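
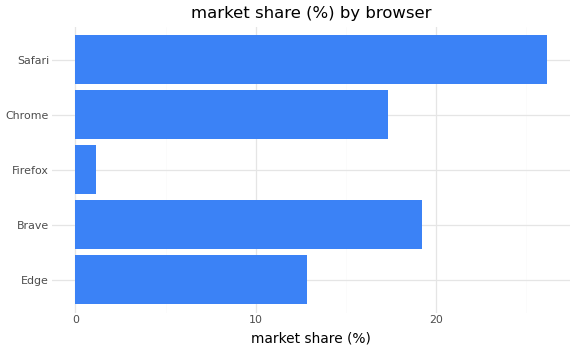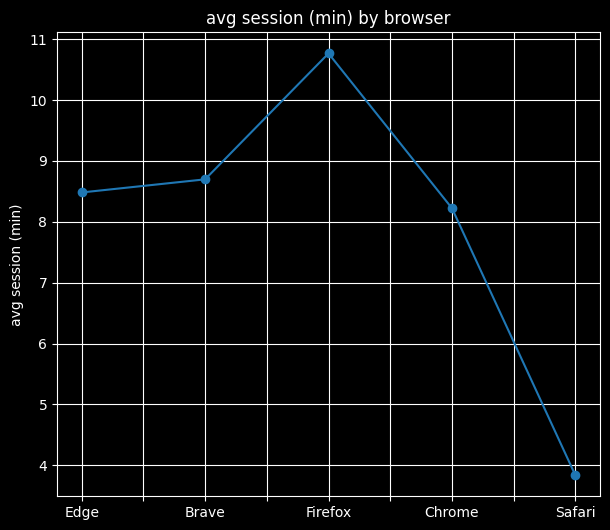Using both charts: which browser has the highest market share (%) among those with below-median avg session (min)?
Safari

Chart 2 median avg session (min) ≈ 8; below-median browsers: Chrome, Safari. Among those, Safari has the highest market share (%) (≈ 25).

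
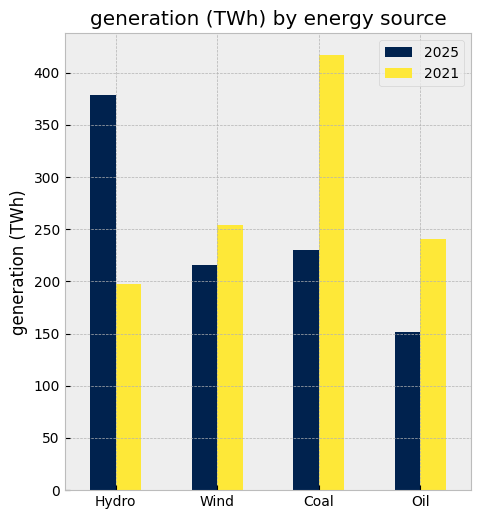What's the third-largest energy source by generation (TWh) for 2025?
Top 4 for 2025: Hydro ≈ 400, Coal ≈ 250, Wind ≈ 200, Oil ≈ 150.

Wind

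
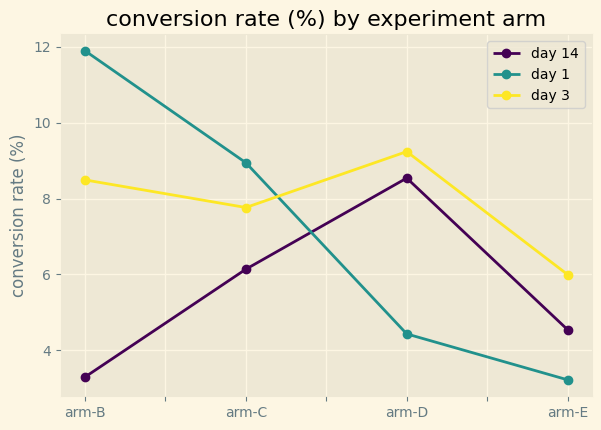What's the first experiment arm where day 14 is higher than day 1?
arm-D

arm-C: day 14 ≈ 6 vs day 1 ≈ 9 (not yet); arm-D: day 14 ≈ 9 vs day 1 ≈ 4 (first crossover).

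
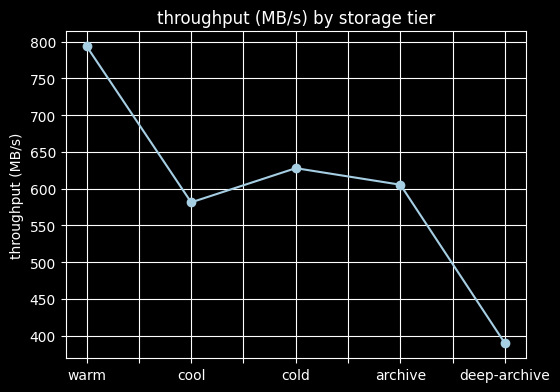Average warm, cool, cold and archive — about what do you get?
(800 + 600 + 650 + 600) / 4 ≈ 662.

≈ 662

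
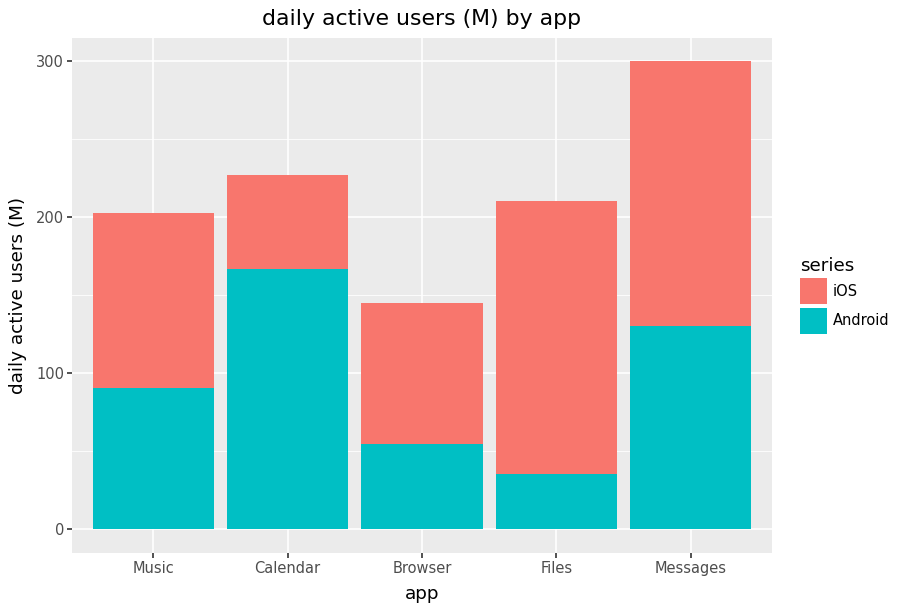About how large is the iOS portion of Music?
≈ 100

iOS top ≈ 200, bottom ≈ 100; segment ≈ 100.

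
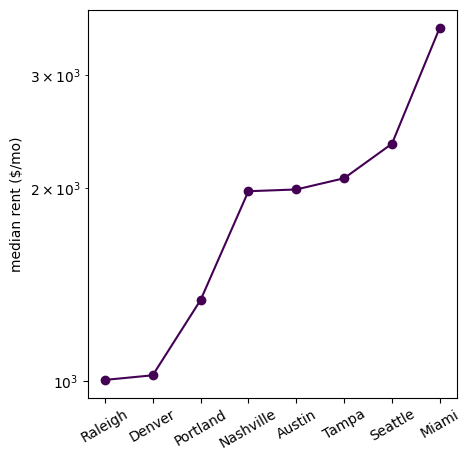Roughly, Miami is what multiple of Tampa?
Miami ≈ 3500, Tampa ≈ 2000; 3500/2000 ≈ 1.75.

≈ 1.75×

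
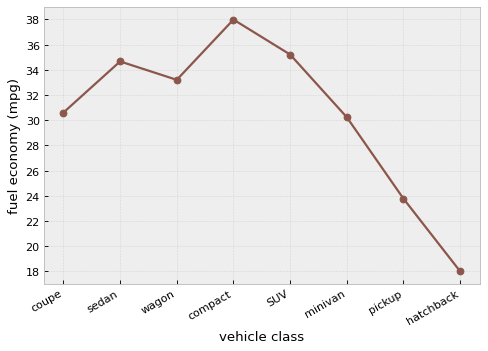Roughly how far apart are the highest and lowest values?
≈ 20

Max compact ≈ 38, min hatchback ≈ 18; range ≈ 20.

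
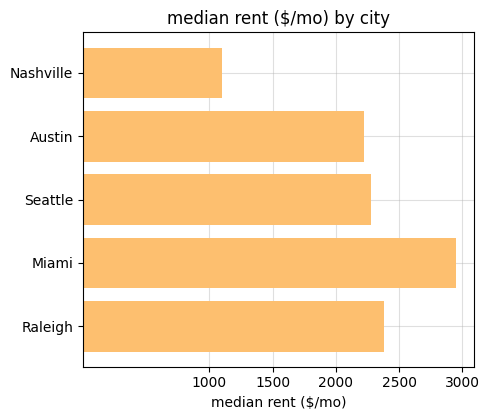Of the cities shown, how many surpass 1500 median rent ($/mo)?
4

Above 1500: Austin, Seattle, Miami, Raleigh.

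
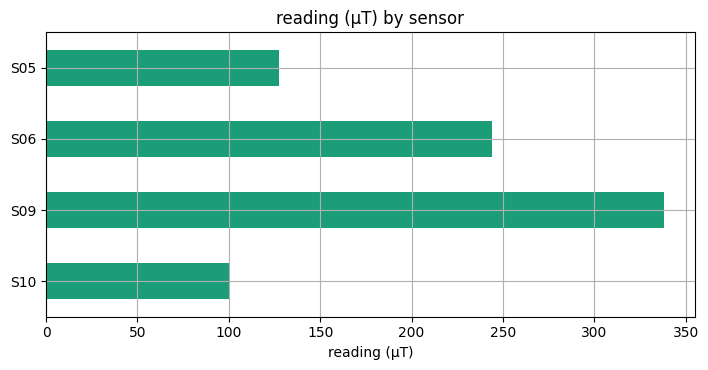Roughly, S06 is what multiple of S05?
S06 ≈ 250, S05 ≈ 150; 250/150 ≈ 1.67.

≈ 1.67×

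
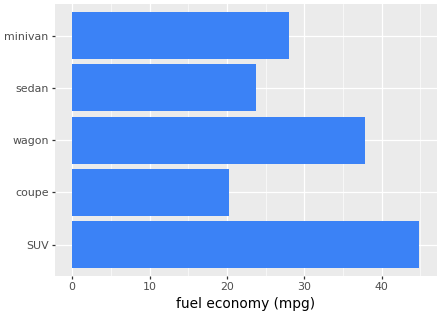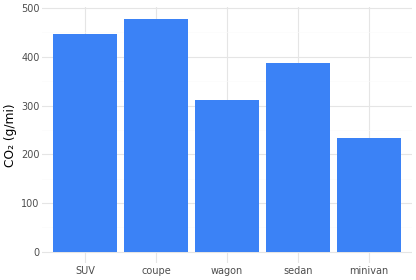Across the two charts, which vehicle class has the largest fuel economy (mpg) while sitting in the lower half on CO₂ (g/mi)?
wagon

Chart 2 median CO₂ (g/mi) ≈ 400; below-median vehicle classes: wagon, minivan. Among those, wagon has the highest fuel economy (mpg) (≈ 40).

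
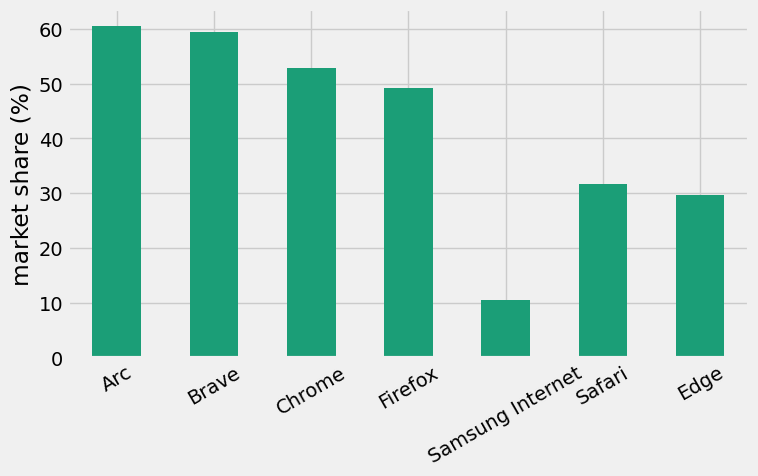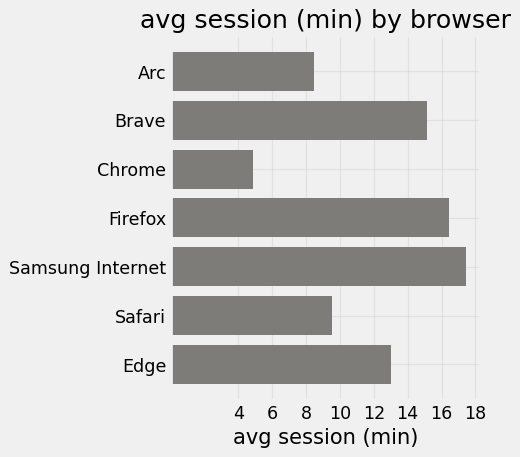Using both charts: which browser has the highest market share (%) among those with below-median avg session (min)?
Arc

Chart 2 median avg session (min) ≈ 14; below-median browsers: Arc, Chrome, Safari. Among those, Arc has the highest market share (%) (≈ 60).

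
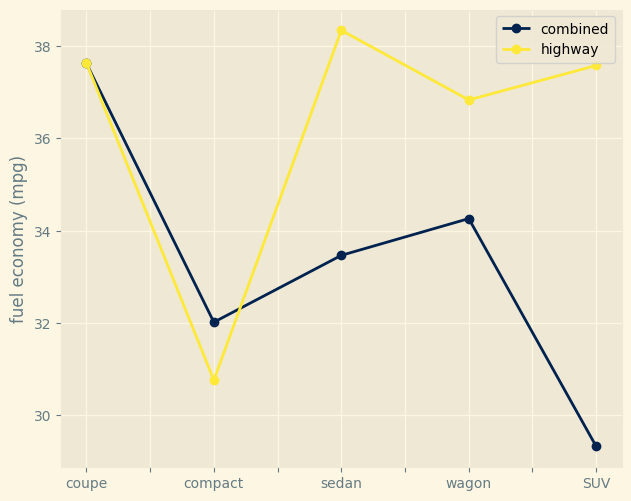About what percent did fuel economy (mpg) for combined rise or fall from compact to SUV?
compact ≈ 32, SUV ≈ 29; (29 − 32) / 32 ≈ -9.4%.

≈ -9.4%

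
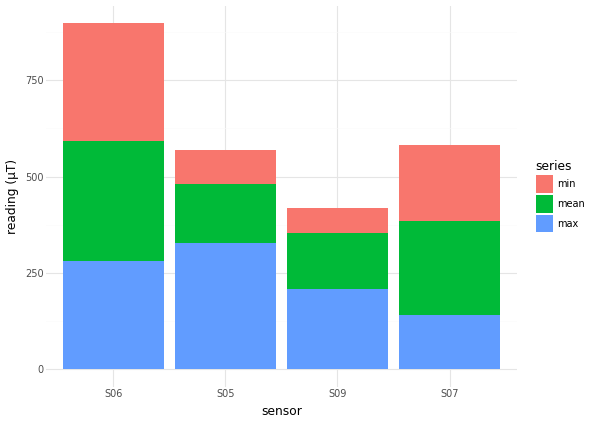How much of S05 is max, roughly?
≈ 300

max top ≈ 300, bottom ≈ 0; segment ≈ 300.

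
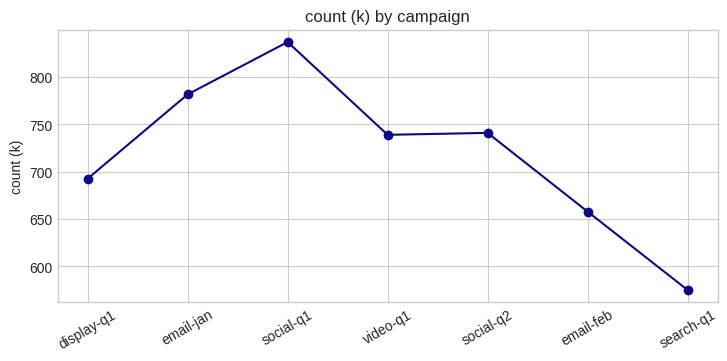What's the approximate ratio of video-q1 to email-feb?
video-q1 ≈ 750, email-feb ≈ 650; 750/650 ≈ 1.15.

≈ 1.15×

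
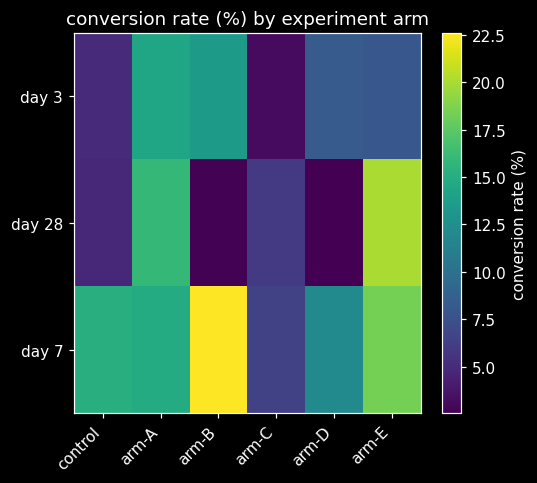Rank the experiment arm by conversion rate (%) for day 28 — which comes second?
Top 3 for day 28: arm-E ≈ 20, arm-A ≈ 16, arm-C ≈ 6.

arm-A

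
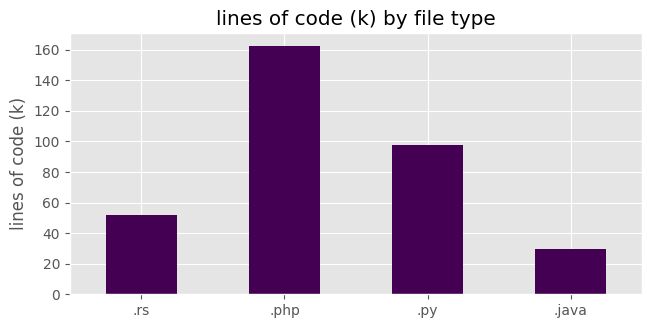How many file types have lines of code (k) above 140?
1

Above 140: .php.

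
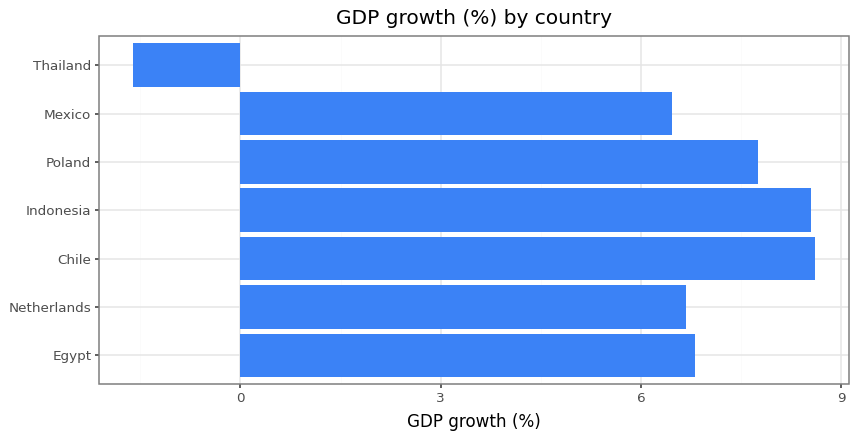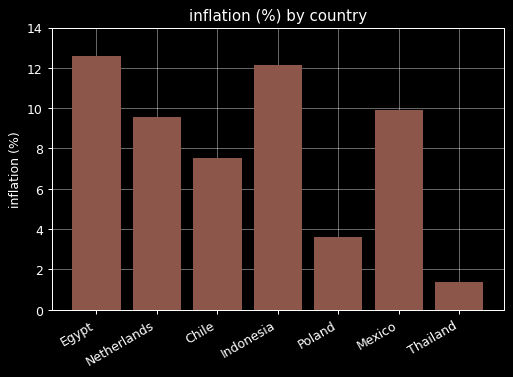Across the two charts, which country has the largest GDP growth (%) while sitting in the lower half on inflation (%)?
Chart 2 median inflation (%) ≈ 10; below-median countries: Chile, Poland, Thailand. Among those, Chile has the highest GDP growth (%) (≈ 9).

Chile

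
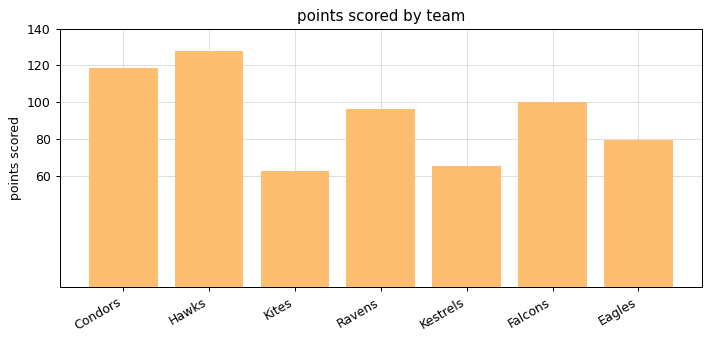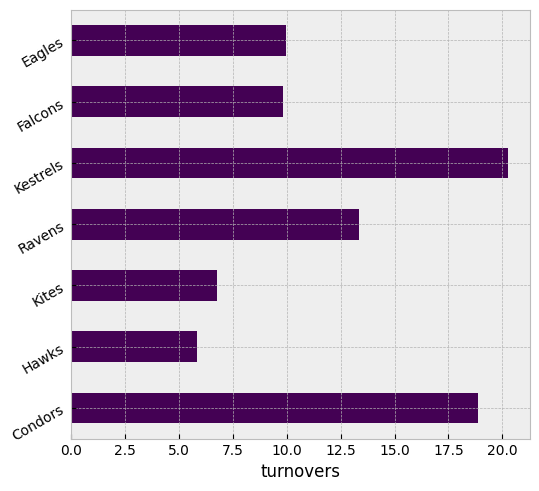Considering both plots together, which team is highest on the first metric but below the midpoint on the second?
Hawks

Chart 2 median turnovers ≈ 10; below-median teams: Hawks, Kites, Falcons. Among those, Hawks has the highest points scored (≈ 120).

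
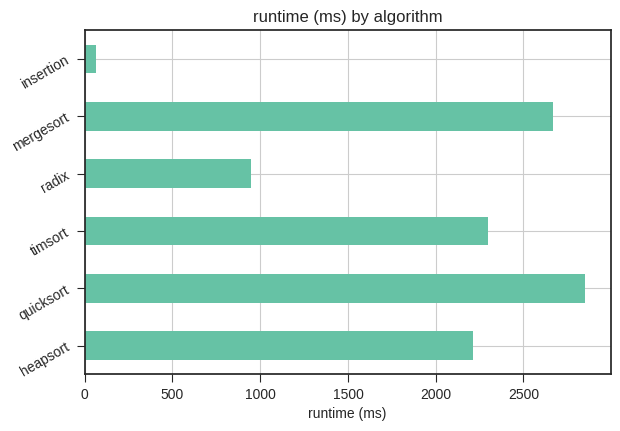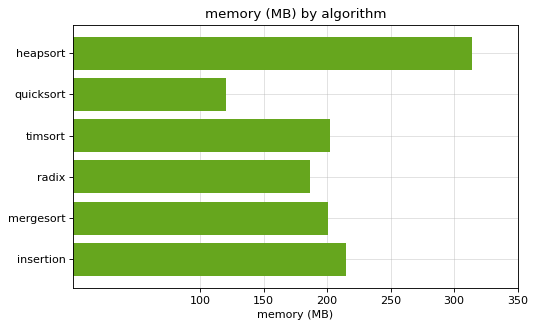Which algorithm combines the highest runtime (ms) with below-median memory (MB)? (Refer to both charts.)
quicksort

Chart 2 median memory (MB) ≈ 200; below-median algorithms: quicksort, radix, mergesort. Among those, quicksort has the highest runtime (ms) (≈ 3000).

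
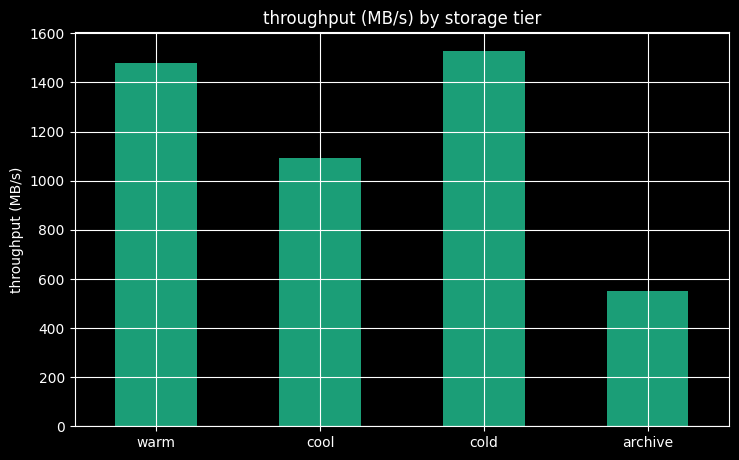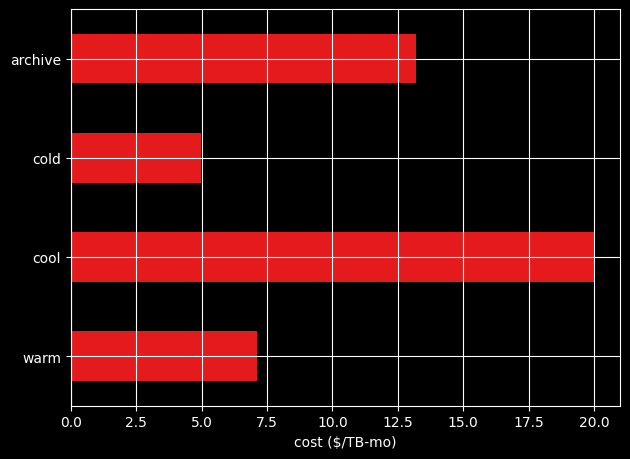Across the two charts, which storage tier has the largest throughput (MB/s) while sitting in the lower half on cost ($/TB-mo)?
Chart 2 median cost ($/TB-mo) ≈ 10; below-median storage tiers: warm, cold. Among those, cold has the highest throughput (MB/s) (≈ 1600).

cold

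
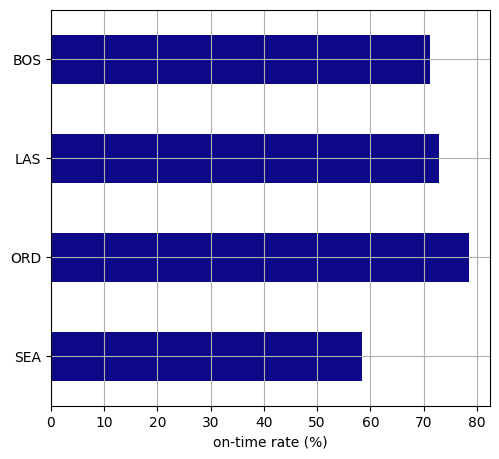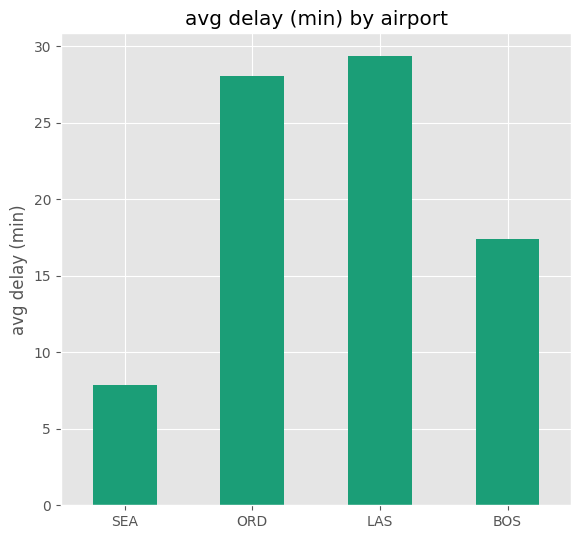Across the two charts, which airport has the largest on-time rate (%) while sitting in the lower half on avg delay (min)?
Chart 2 median avg delay (min) ≈ 25; below-median airports: SEA, BOS. Among those, BOS has the highest on-time rate (%) (≈ 70).

BOS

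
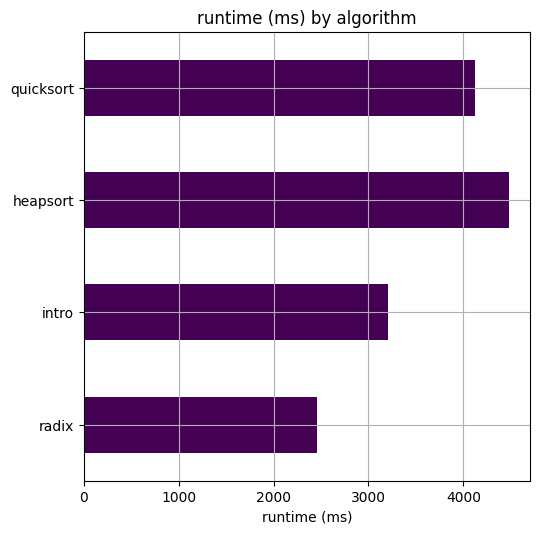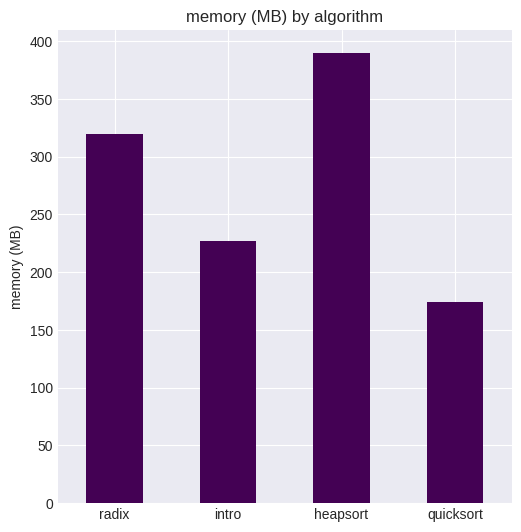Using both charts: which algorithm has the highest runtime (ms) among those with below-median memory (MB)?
quicksort

Chart 2 median memory (MB) ≈ 250; below-median algorithms: intro, quicksort. Among those, quicksort has the highest runtime (ms) (≈ 4000).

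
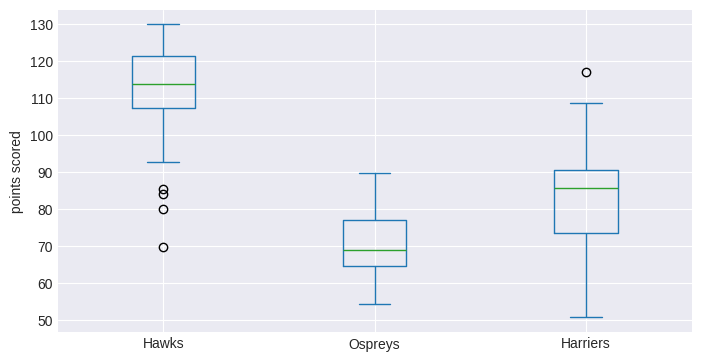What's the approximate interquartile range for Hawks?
≈ 15

Q3 ≈ 120, Q1 ≈ 105; IQR ≈ 15.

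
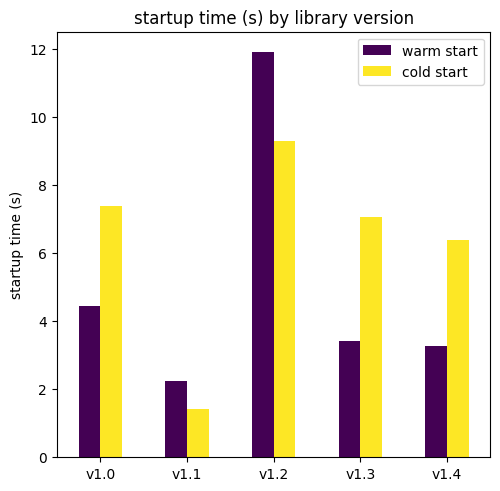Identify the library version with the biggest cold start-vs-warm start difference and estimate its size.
v1.3: cold start ≈ 7, warm start ≈ 3 → gap ≈ 4. Next-largest (v1.4) is only ≈ 3.

v1.3, ≈ 4 s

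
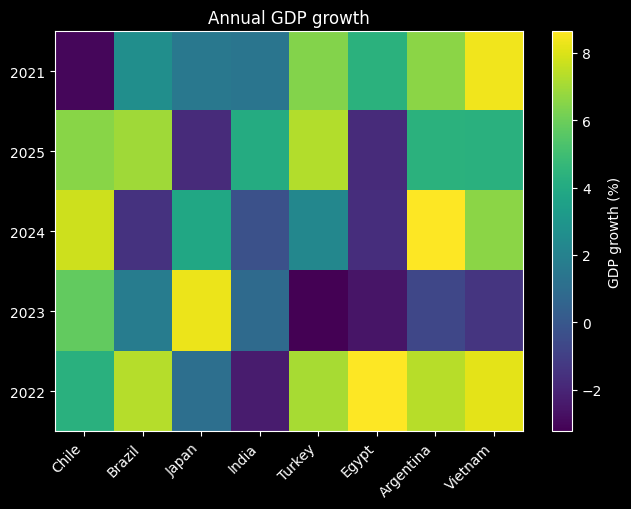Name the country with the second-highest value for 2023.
Chile

Top 3 for 2023: Japan ≈ 8, Chile ≈ 6, Brazil ≈ 2.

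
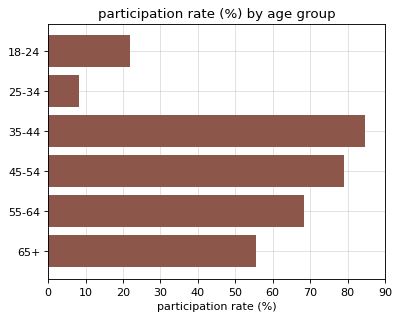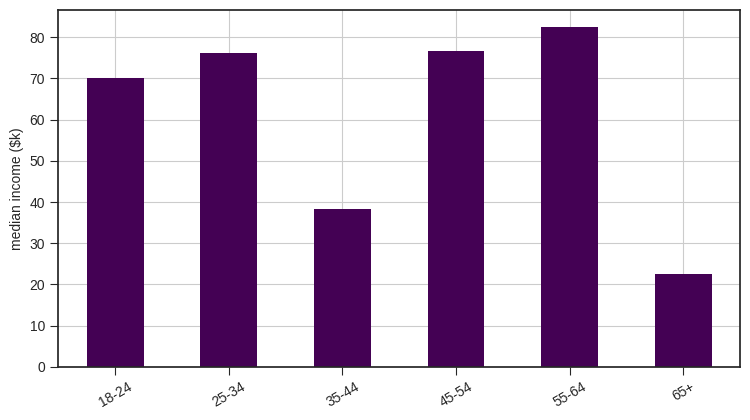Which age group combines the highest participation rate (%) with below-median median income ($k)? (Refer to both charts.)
35-44

Chart 2 median median income ($k) ≈ 70; below-median age groups: 18-24, 35-44, 65+. Among those, 35-44 has the highest participation rate (%) (≈ 80).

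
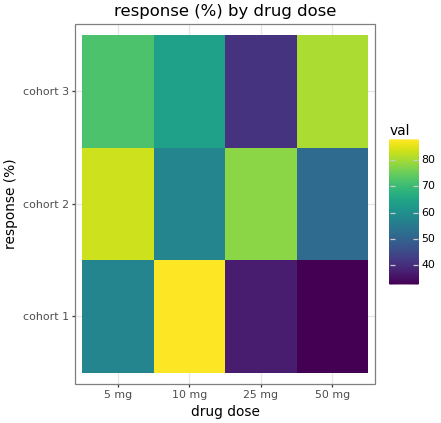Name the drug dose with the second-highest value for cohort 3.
Top 3 for cohort 3: 50 mg ≈ 80, 5 mg ≈ 70, 10 mg ≈ 65.

5 mg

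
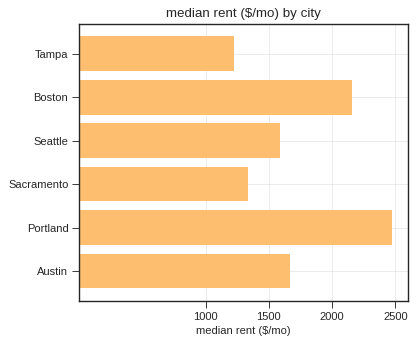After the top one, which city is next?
Boston

Top 3: Portland ≈ 2500, Boston ≈ 2000, Austin ≈ 1500.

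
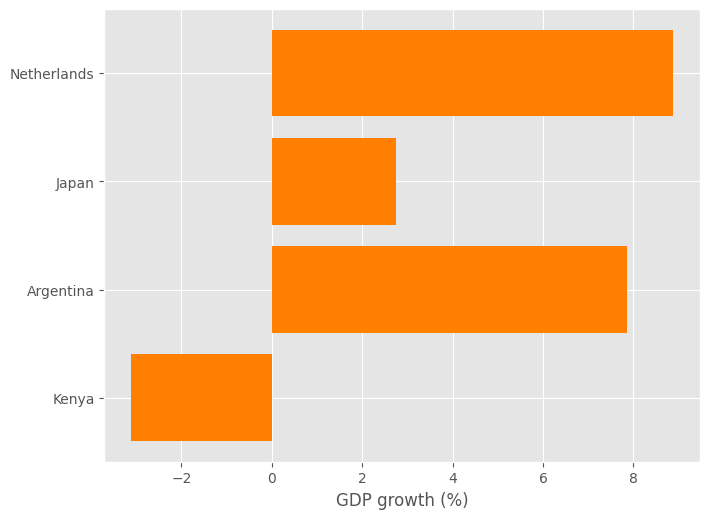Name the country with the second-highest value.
Top 3: Netherlands ≈ 9, Argentina ≈ 8, Japan ≈ 3.

Argentina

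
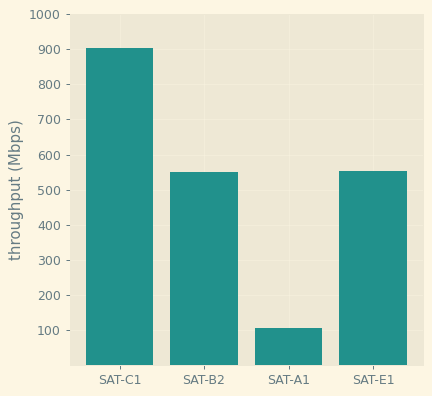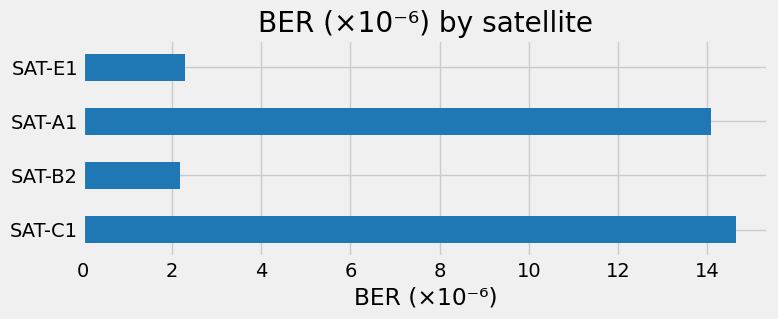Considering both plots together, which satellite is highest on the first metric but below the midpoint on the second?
Chart 2 median BER (×10⁻⁶) ≈ 8; below-median satellites: SAT-B2, SAT-E1. Among those, SAT-E1 has the highest throughput (Mbps) (≈ 600).

SAT-E1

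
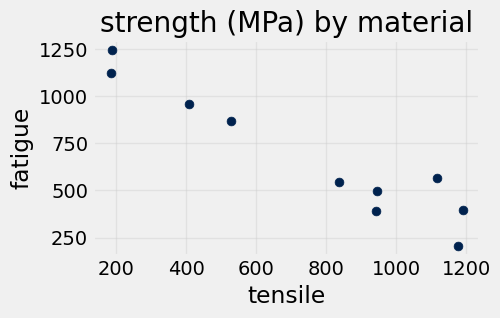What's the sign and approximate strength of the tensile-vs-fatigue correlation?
negative, strong

Points are negatively correlated; strong (|r| ≈ 1.0).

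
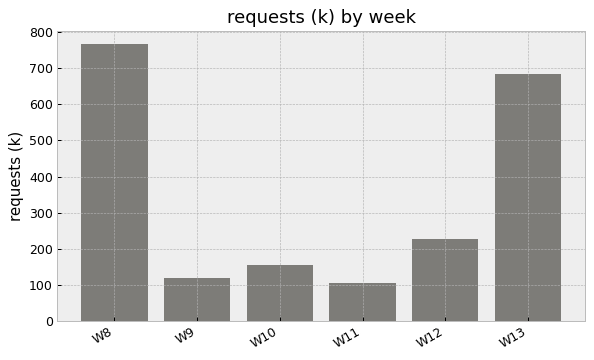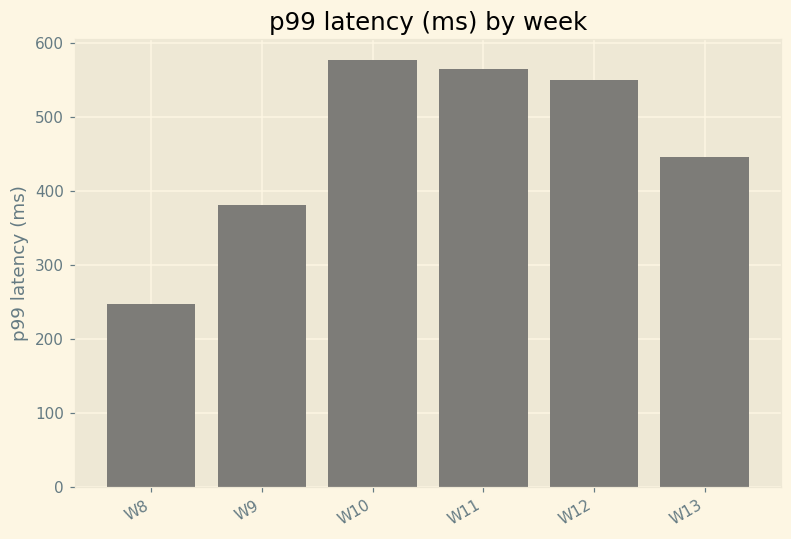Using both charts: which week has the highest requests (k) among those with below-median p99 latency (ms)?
W8

Chart 2 median p99 latency (ms) ≈ 500; below-median weeks: W8, W9, W13. Among those, W8 has the highest requests (k) (≈ 800).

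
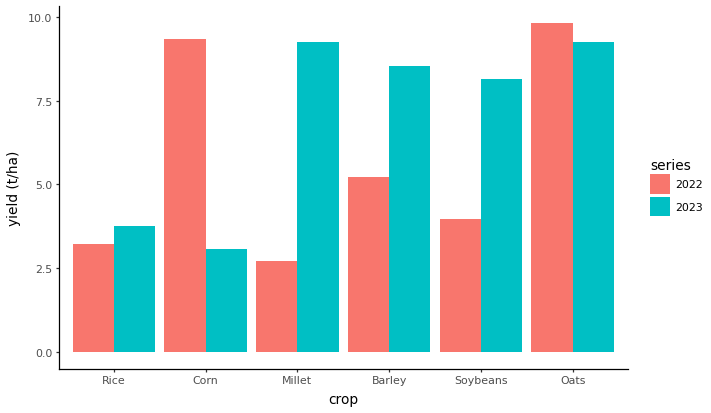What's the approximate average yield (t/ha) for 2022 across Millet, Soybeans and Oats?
≈ 6

(3 + 4 + 10) / 3 ≈ 6.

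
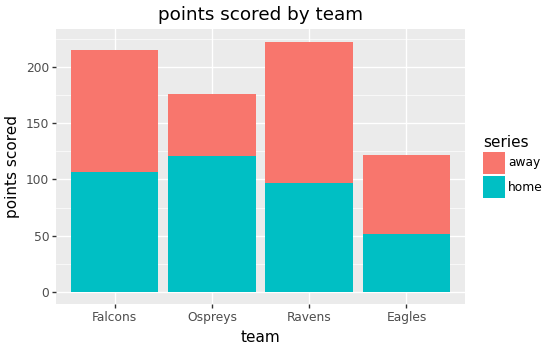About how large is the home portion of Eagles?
home top ≈ 60, bottom ≈ 0; segment ≈ 60.

≈ 60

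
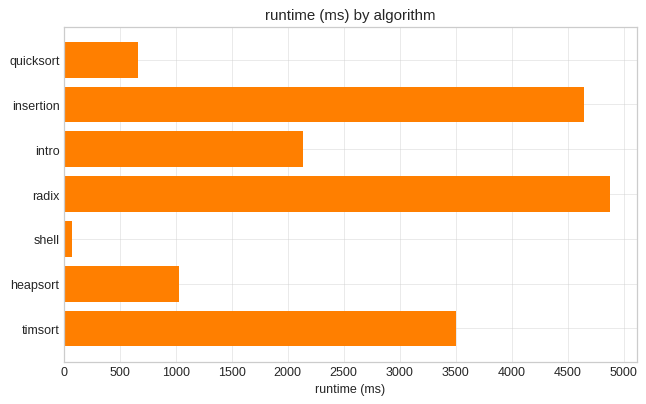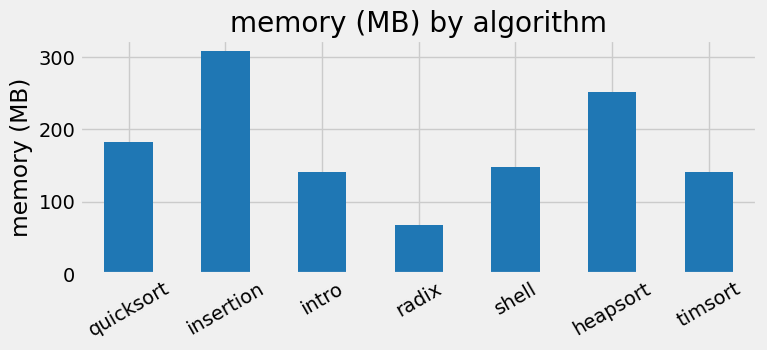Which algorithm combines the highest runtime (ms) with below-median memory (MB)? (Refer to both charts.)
Chart 2 median memory (MB) ≈ 150; below-median algorithms: intro, radix, timsort. Among those, radix has the highest runtime (ms) (≈ 5000).

radix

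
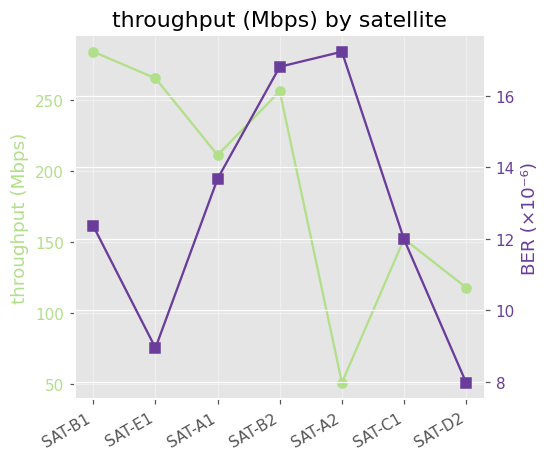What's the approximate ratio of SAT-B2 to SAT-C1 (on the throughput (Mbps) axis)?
SAT-B2 ≈ 260, SAT-C1 ≈ 160; 260/160 ≈ 1.62.

≈ 1.62×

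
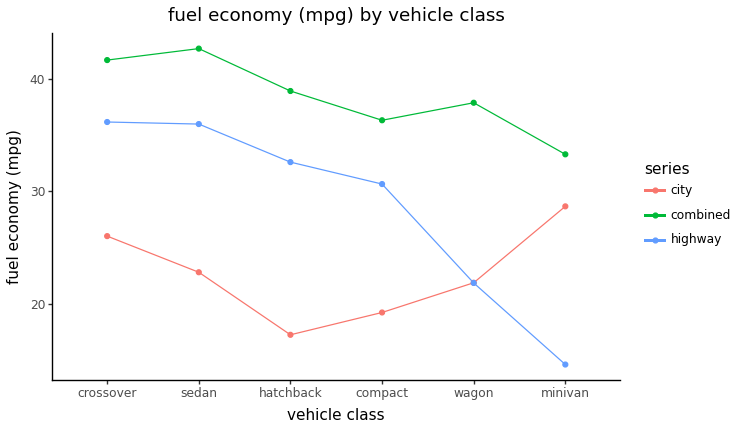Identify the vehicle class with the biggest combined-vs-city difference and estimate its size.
hatchback: combined ≈ 40, city ≈ 15 → gap ≈ 25. Next-largest (sedan) is only ≈ 20.

hatchback, ≈ 25 mpg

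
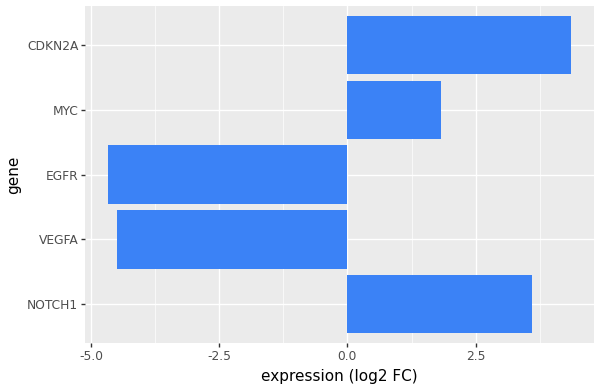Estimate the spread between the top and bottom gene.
Max CDKN2A ≈ 4, min EGFR ≈ -5; range ≈ 9.

≈ 9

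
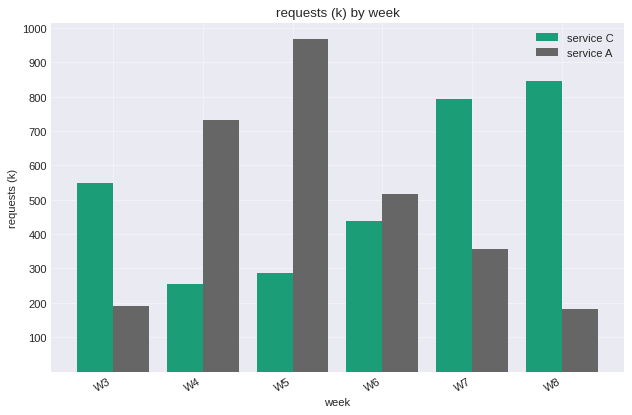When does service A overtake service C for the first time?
W4

W3: service A ≈ 200 vs service C ≈ 500 (not yet); W4: service A ≈ 700 vs service C ≈ 300 (first crossover).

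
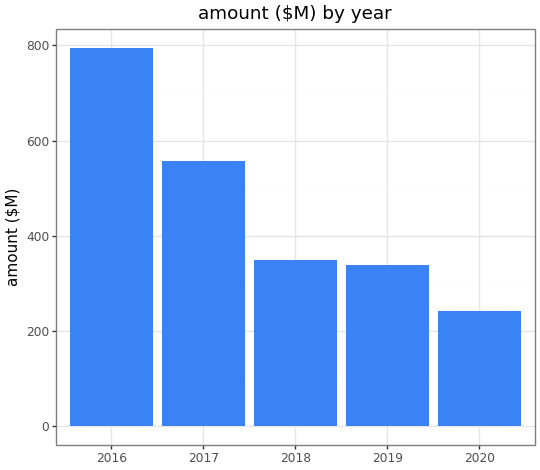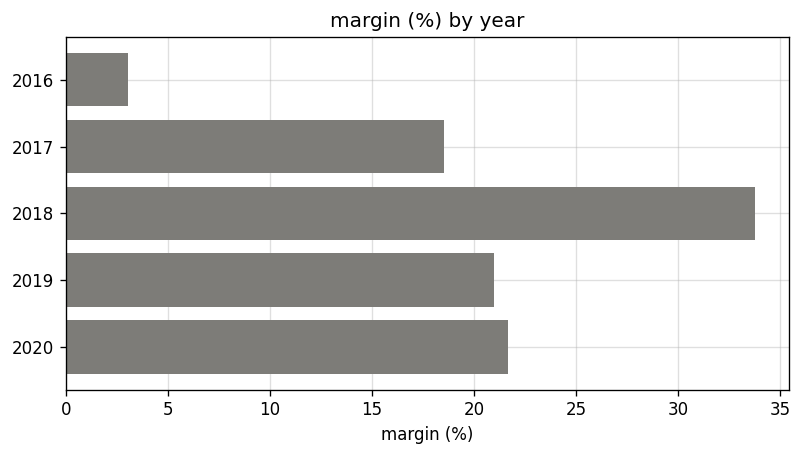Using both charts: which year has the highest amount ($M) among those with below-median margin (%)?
Chart 2 median margin (%) ≈ 20; below-median years: 2016, 2017. Among those, 2016 has the highest amount ($M) (≈ 800).

2016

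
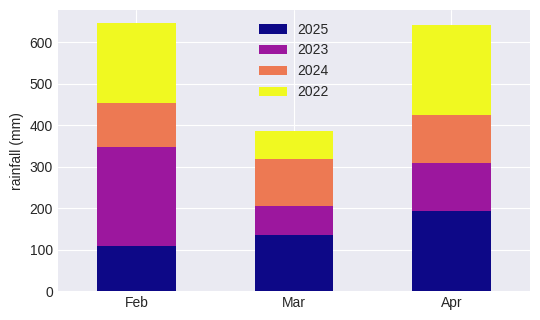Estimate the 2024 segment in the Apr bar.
2024 top ≈ 400, bottom ≈ 300; segment ≈ 100.

≈ 100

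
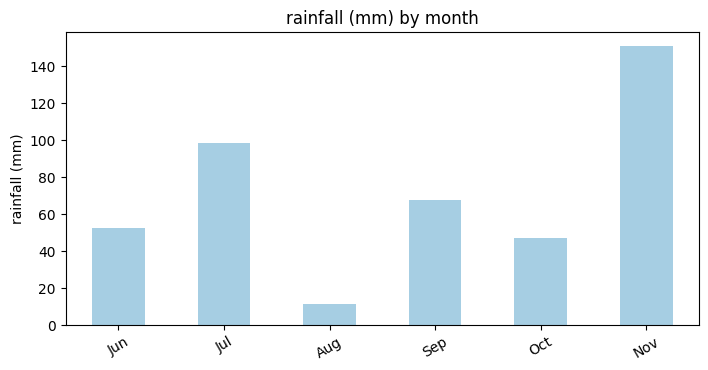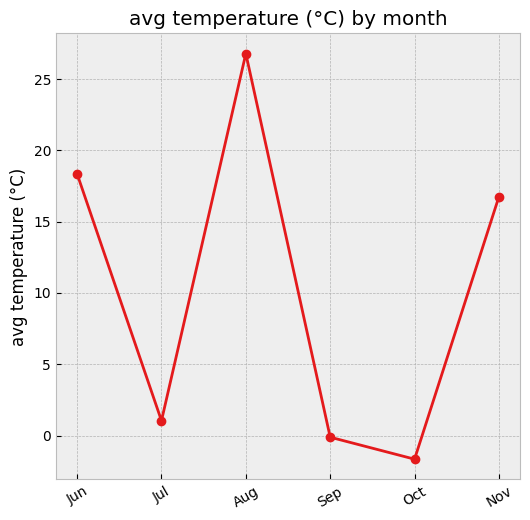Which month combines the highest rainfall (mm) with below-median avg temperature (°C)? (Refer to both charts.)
Chart 2 median avg temperature (°C) ≈ 10; below-median months: Jul, Sep, Oct. Among those, Jul has the highest rainfall (mm) (≈ 100).

Jul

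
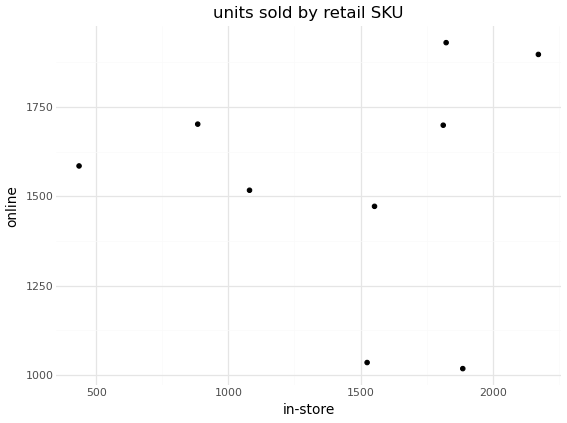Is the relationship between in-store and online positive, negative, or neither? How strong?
Points are roughly uncorrelated; weak (|r| ≈ 0.0).

no clear correlation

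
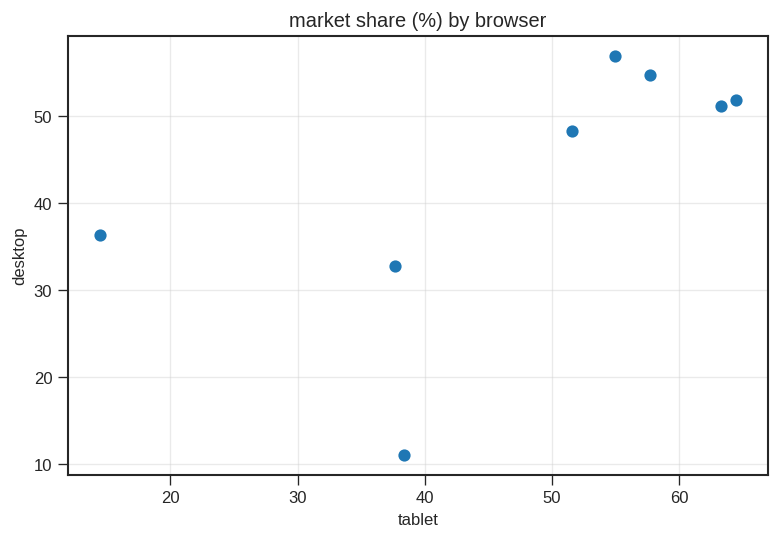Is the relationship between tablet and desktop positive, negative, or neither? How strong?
Points are positively correlated; moderate (|r| ≈ 0.6).

positive, moderate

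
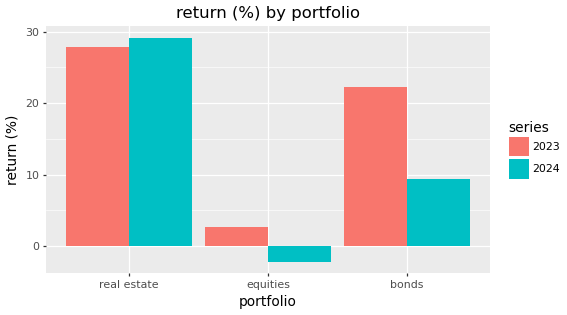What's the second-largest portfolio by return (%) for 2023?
bonds

Top 3 for 2023: real estate ≈ 30, bonds ≈ 20, equities ≈ 5.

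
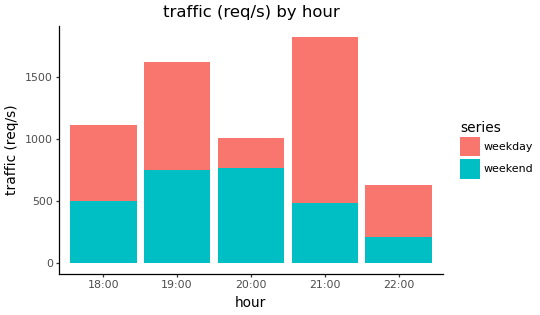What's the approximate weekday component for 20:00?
weekday top ≈ 1000, bottom ≈ 800; segment ≈ 200.

≈ 200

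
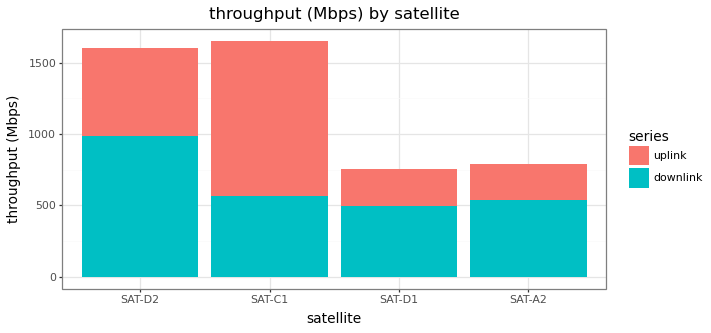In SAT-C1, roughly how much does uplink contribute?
uplink top ≈ 1600, bottom ≈ 600; segment ≈ 1000.

≈ 1000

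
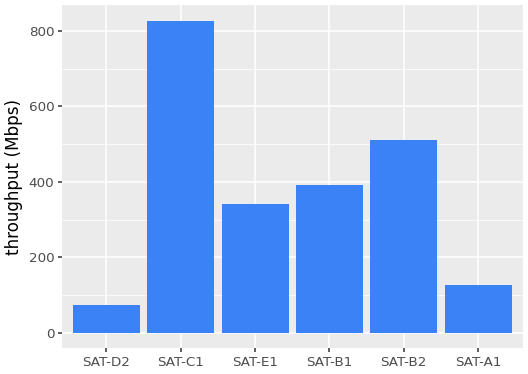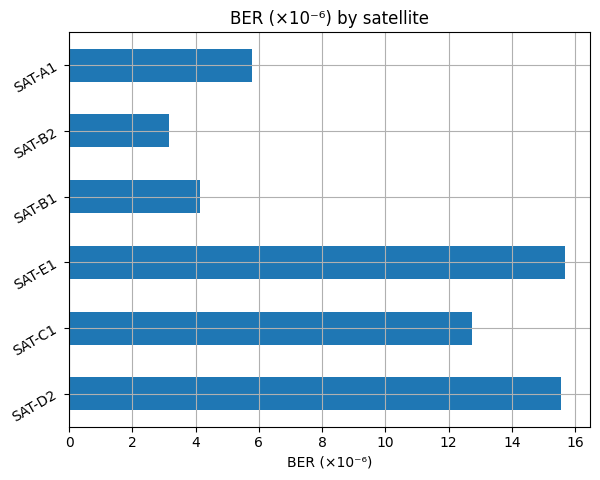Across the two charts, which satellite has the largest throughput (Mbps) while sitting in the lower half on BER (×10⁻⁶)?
Chart 2 median BER (×10⁻⁶) ≈ 10; below-median satellites: SAT-B1, SAT-B2, SAT-A1. Among those, SAT-B2 has the highest throughput (Mbps) (≈ 500).

SAT-B2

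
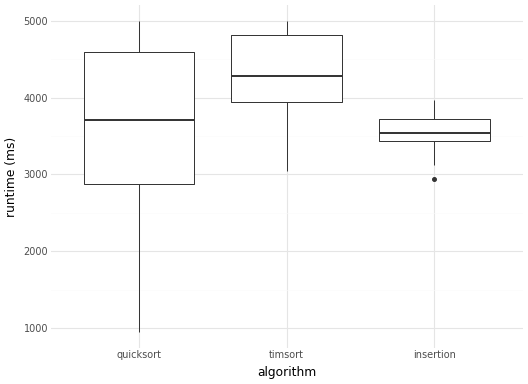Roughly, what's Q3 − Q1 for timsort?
≈ 850

Q3 ≈ 4800, Q1 ≈ 3950; IQR ≈ 850.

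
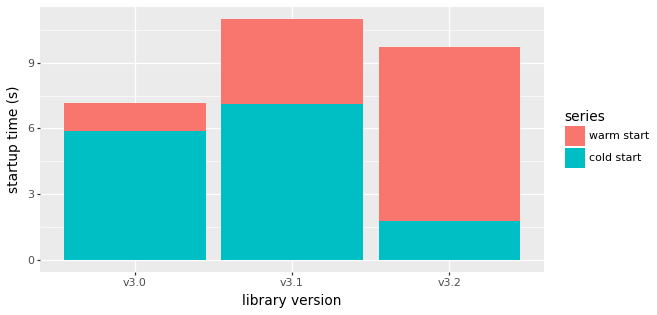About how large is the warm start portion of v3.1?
warm start top ≈ 11, bottom ≈ 7; segment ≈ 4.

≈ 4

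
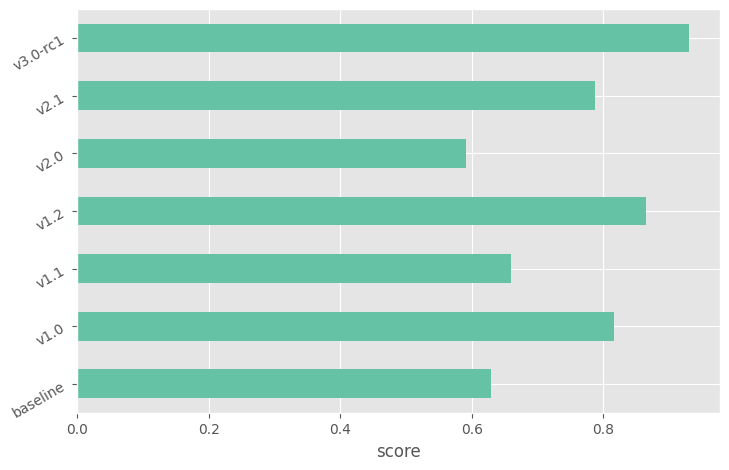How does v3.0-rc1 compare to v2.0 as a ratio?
≈ 1.5×

v3.0-rc1 ≈ 0.9, v2.0 ≈ 0.6; 0.9/0.6 ≈ 1.5.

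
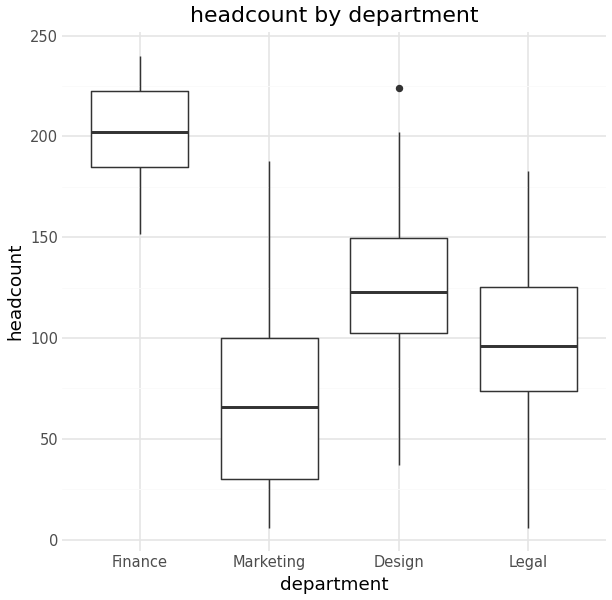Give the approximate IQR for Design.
Q3 ≈ 140, Q1 ≈ 100; IQR ≈ 40.

≈ 40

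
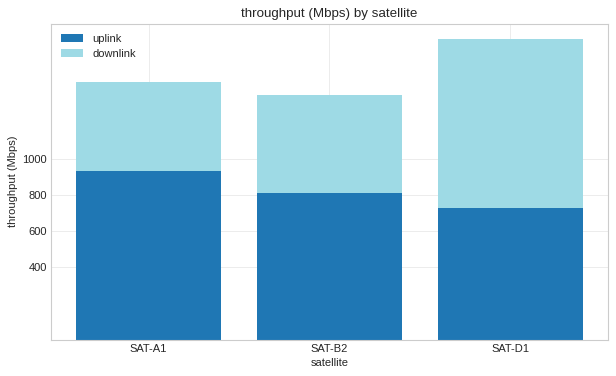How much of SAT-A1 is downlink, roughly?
≈ 400

downlink top ≈ 1400, bottom ≈ 1000; segment ≈ 400.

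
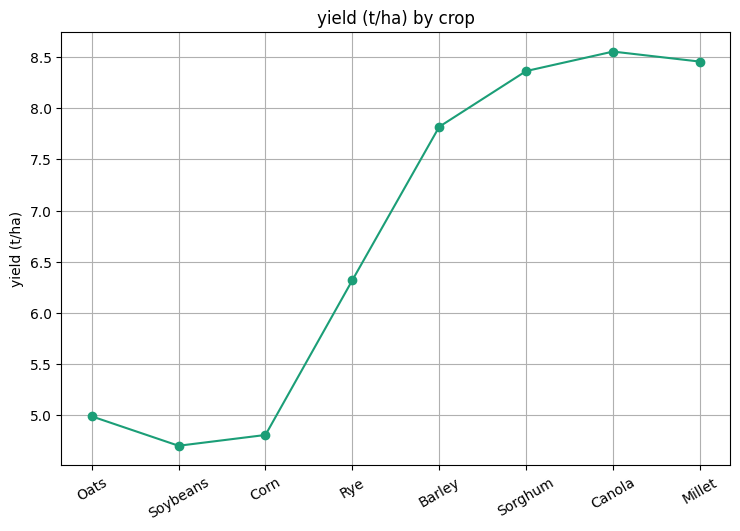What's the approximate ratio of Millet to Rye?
Millet ≈ 8.5, Rye ≈ 6.5; 8.5/6.5 ≈ 1.31.

≈ 1.31×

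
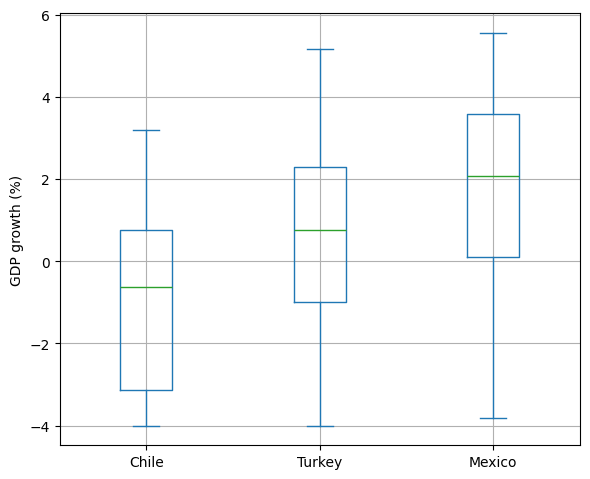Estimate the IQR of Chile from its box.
≈ 4.0

Q3 ≈ 0.8, Q1 ≈ -3.2; IQR ≈ 4.0.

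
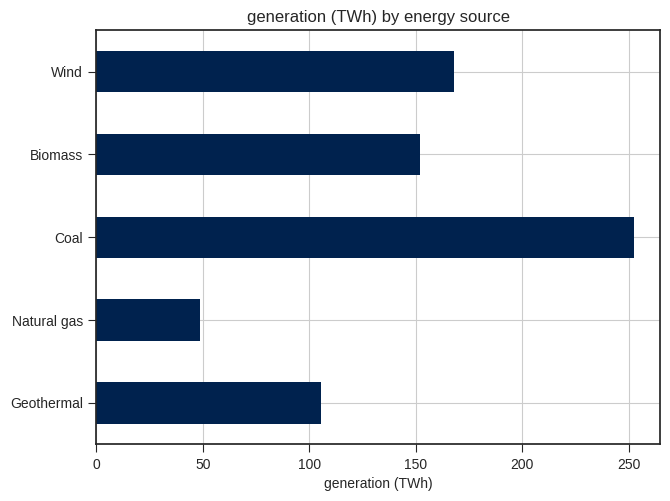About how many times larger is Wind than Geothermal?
Wind ≈ 175, Geothermal ≈ 100; 175/100 ≈ 1.75.

≈ 1.75×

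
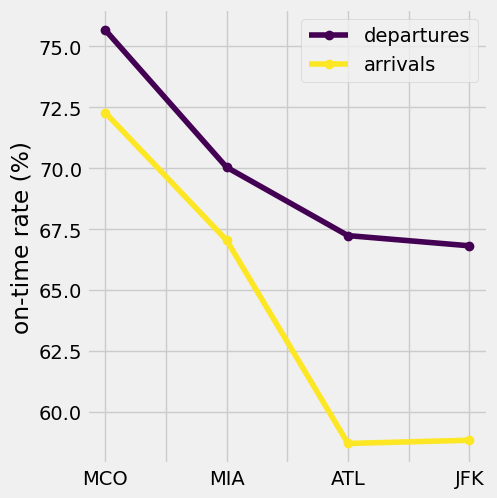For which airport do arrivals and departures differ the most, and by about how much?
ATL: arrivals ≈ 58, departures ≈ 68 → gap ≈ 10. Next-largest (JFK) is only ≈ 8.

ATL, ≈ 10 %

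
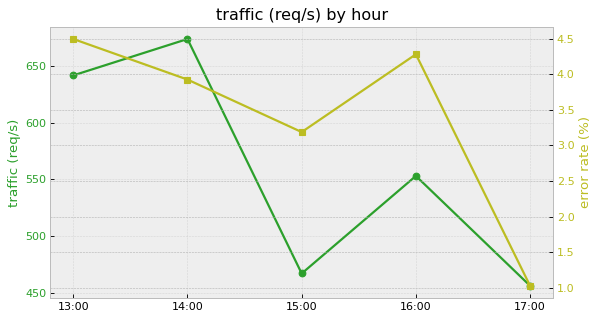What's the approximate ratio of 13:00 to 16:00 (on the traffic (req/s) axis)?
≈ 1.14×

13:00 ≈ 640, 16:00 ≈ 560; 640/560 ≈ 1.14.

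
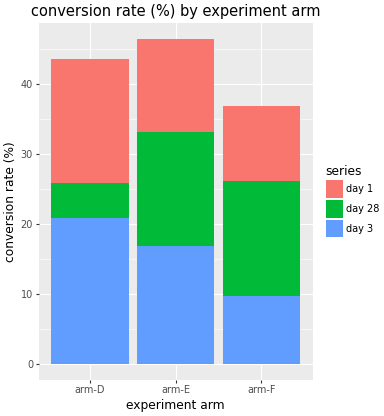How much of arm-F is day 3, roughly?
≈ 10

day 3 top ≈ 10, bottom ≈ 0; segment ≈ 10.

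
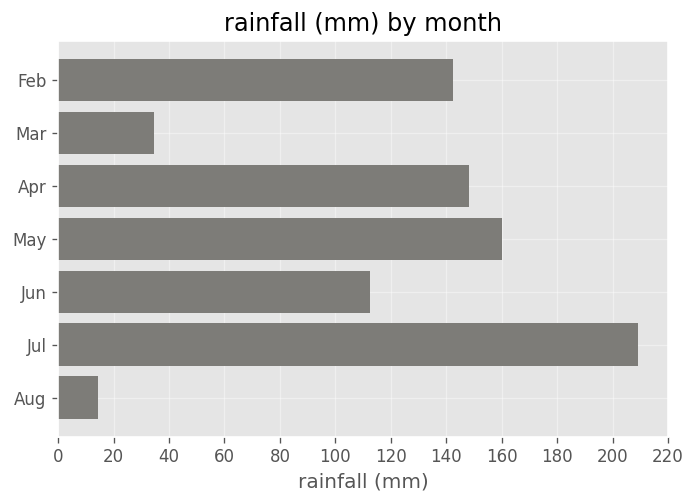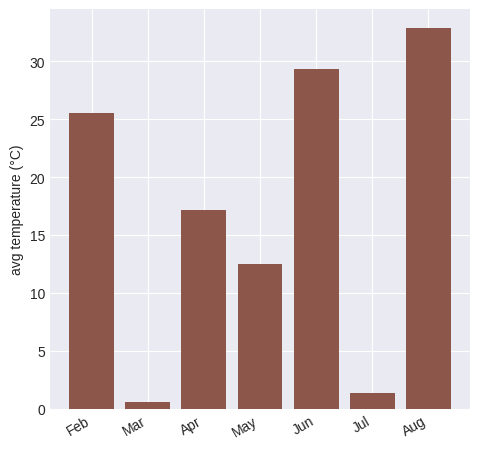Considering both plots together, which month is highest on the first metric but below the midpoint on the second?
Chart 2 median avg temperature (°C) ≈ 15; below-median months: Mar, May, Jul. Among those, Jul has the highest rainfall (mm) (≈ 200).

Jul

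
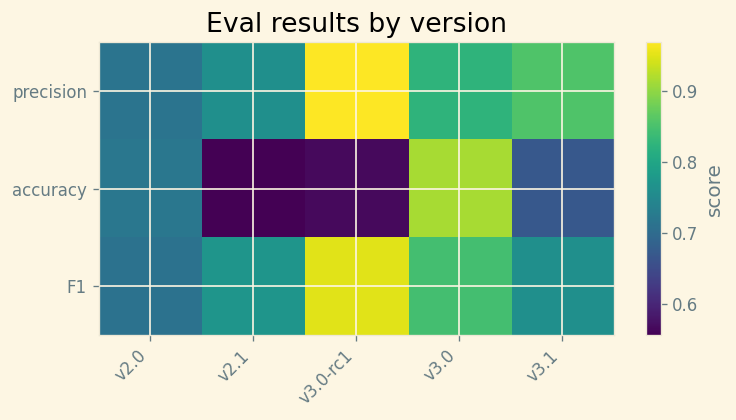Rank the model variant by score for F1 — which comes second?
v3.0

Top 3 for F1: v3.0-rc1 ≈ 0.95, v3.0 ≈ 0.85, v2.1 ≈ 0.75.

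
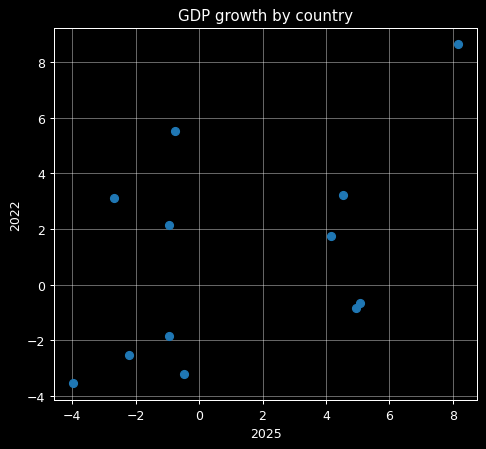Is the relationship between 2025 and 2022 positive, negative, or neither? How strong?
positive, moderate

Points are positively correlated; moderate (|r| ≈ 0.5).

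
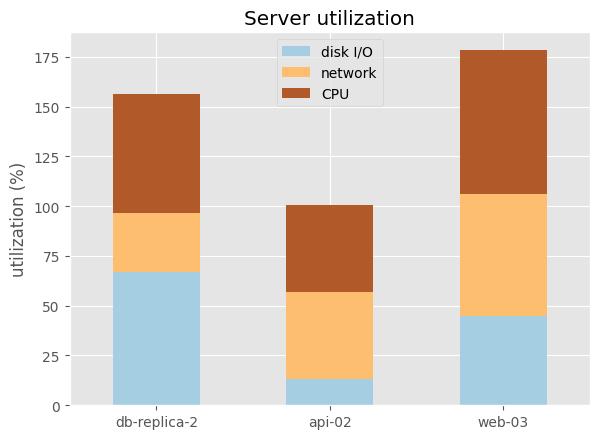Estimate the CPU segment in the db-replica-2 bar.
CPU top ≈ 160, bottom ≈ 100; segment ≈ 60.

≈ 60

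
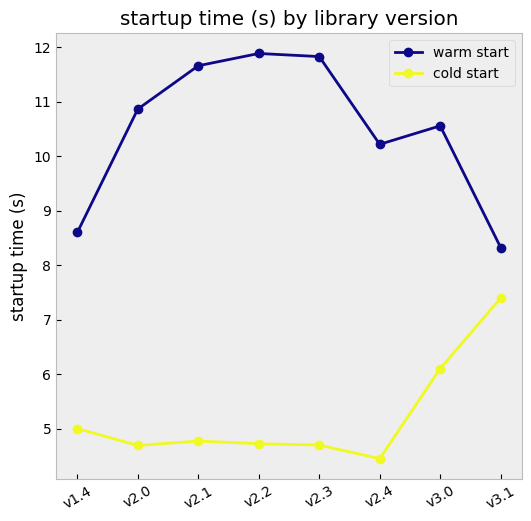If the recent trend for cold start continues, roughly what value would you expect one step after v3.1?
Last three: 4, 6, 7 → slope ≈ 1.5/step → next ≈ 8.5.

≈ 8.5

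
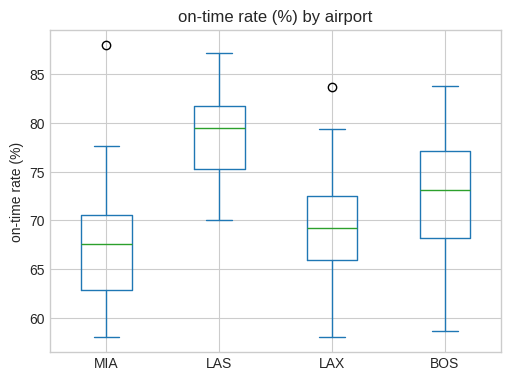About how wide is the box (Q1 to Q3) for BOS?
≈ 10

Q3 ≈ 78, Q1 ≈ 68; IQR ≈ 10.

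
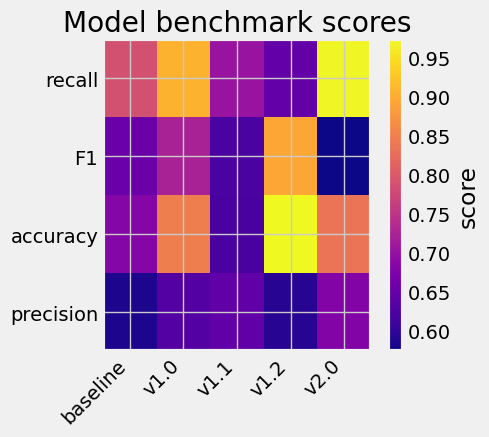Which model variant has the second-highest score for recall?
Top 3 for recall: v2.0 ≈ 0.95, v1.0 ≈ 0.90, baseline ≈ 0.80.

v1.0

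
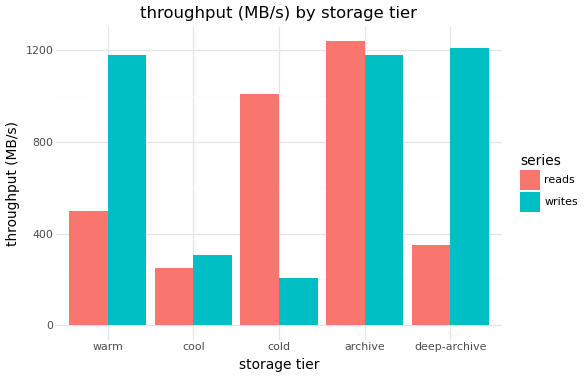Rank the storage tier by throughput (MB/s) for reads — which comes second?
cold

Top 3 for reads: archive ≈ 1200, cold ≈ 1000, warm ≈ 400.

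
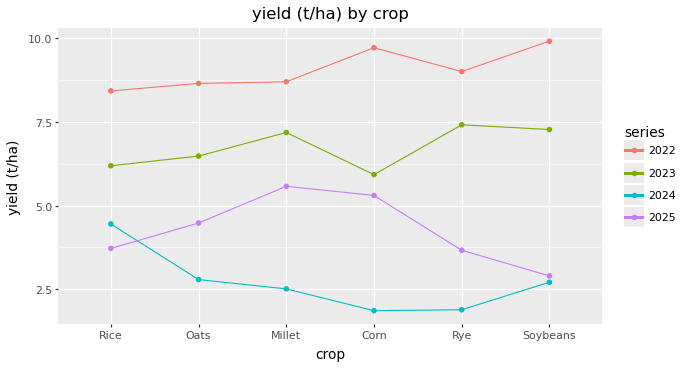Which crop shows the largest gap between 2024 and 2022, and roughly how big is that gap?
Corn, ≈ 8 t/ha

Corn: 2024 ≈ 2, 2022 ≈ 10 → gap ≈ 8. Next-largest (Soybeans) is only ≈ 7.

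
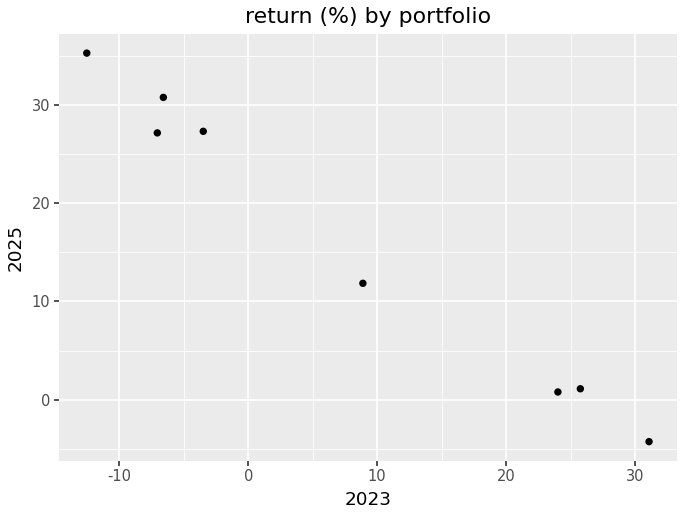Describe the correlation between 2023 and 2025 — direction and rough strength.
negative, strong

Points are negatively correlated; strong (|r| ≈ 1.0).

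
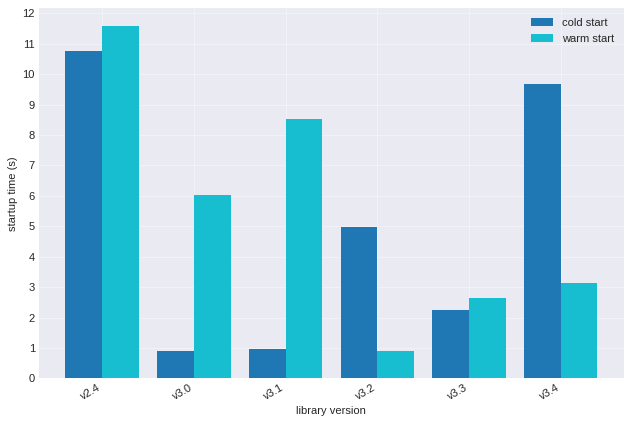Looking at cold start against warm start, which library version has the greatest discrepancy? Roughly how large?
v3.1: cold start ≈ 1, warm start ≈ 9 → gap ≈ 8. Next-largest (v3.4) is only ≈ 7.

v3.1, ≈ 8 s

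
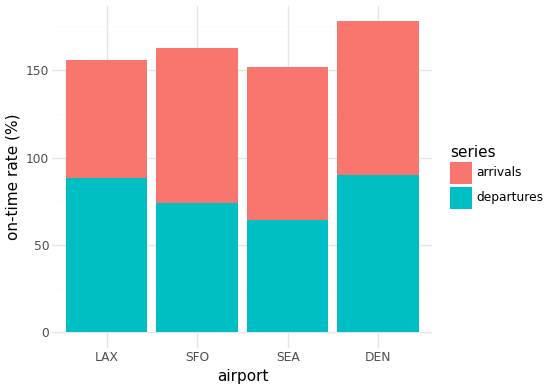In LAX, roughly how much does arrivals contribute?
≈ 80

arrivals top ≈ 160, bottom ≈ 80; segment ≈ 80.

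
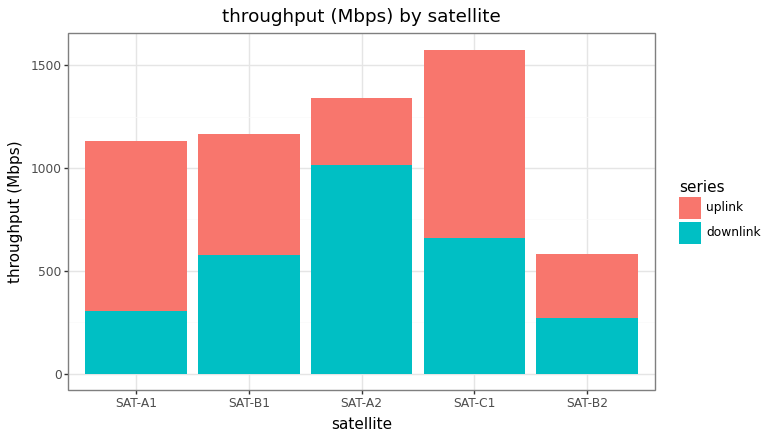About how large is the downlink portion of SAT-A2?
≈ 1000

downlink top ≈ 1000, bottom ≈ 0; segment ≈ 1000.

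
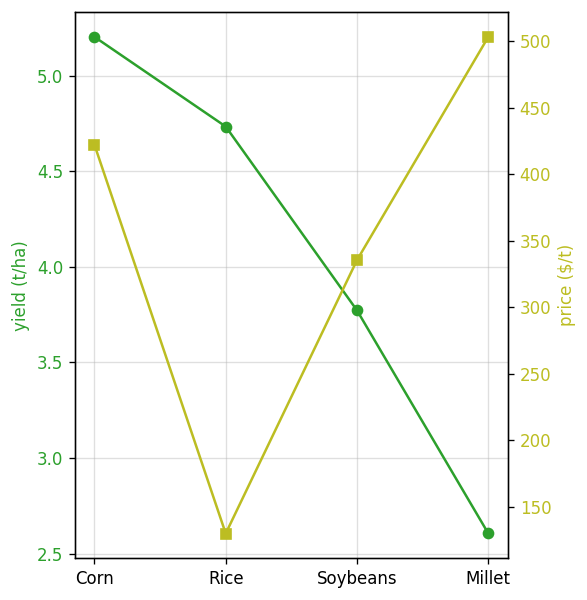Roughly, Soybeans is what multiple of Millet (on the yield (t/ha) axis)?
Soybeans ≈ 4.0, Millet ≈ 2.5; 4.0/2.5 ≈ 1.6.

≈ 1.6×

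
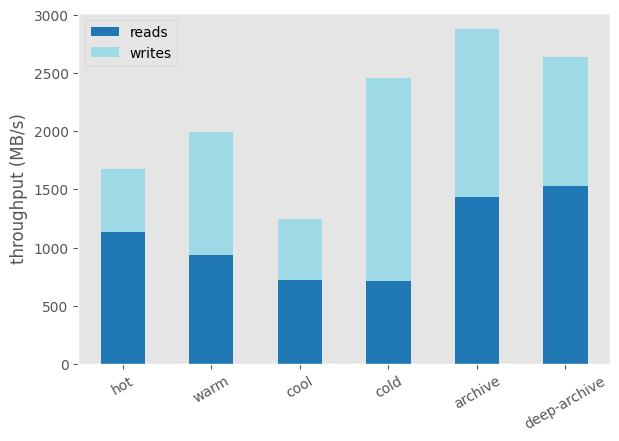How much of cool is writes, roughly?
≈ 500

writes top ≈ 1000, bottom ≈ 500; segment ≈ 500.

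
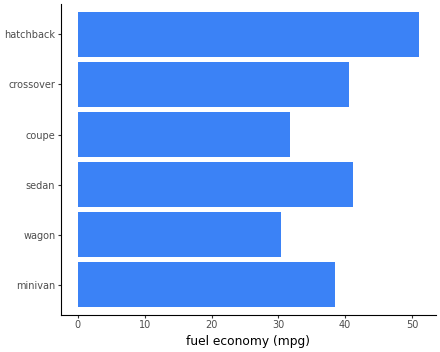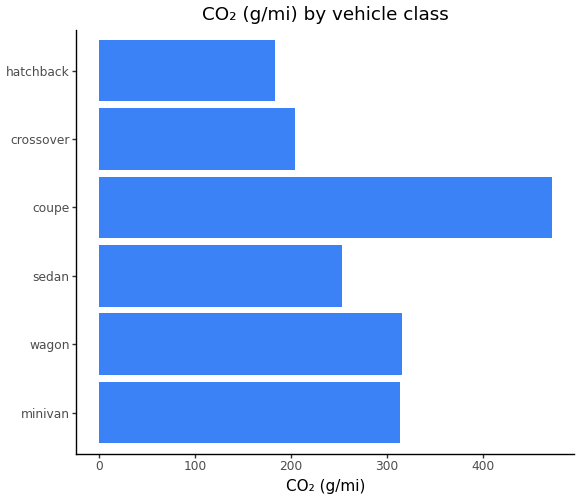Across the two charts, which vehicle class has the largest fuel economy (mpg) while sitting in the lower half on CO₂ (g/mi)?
Chart 2 median CO₂ (g/mi) ≈ 300; below-median vehicle classes: sedan, crossover, hatchback. Among those, hatchback has the highest fuel economy (mpg) (≈ 50).

hatchback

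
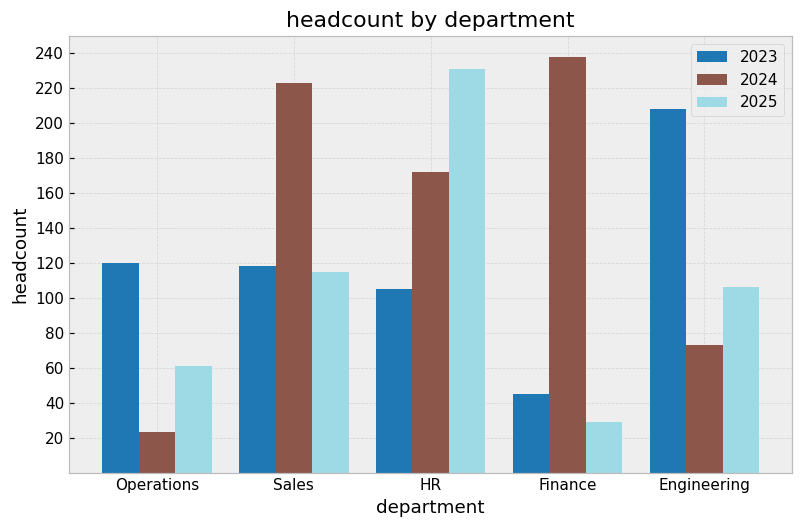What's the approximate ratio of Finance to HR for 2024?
≈ 1.33×

Finance ≈ 240, HR ≈ 180; 240/180 ≈ 1.33.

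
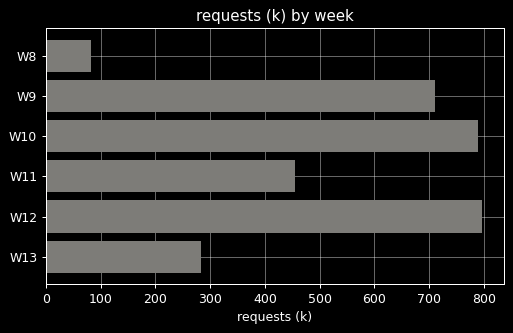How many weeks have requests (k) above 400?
4

Above 400: W9, W10, W11, W12.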